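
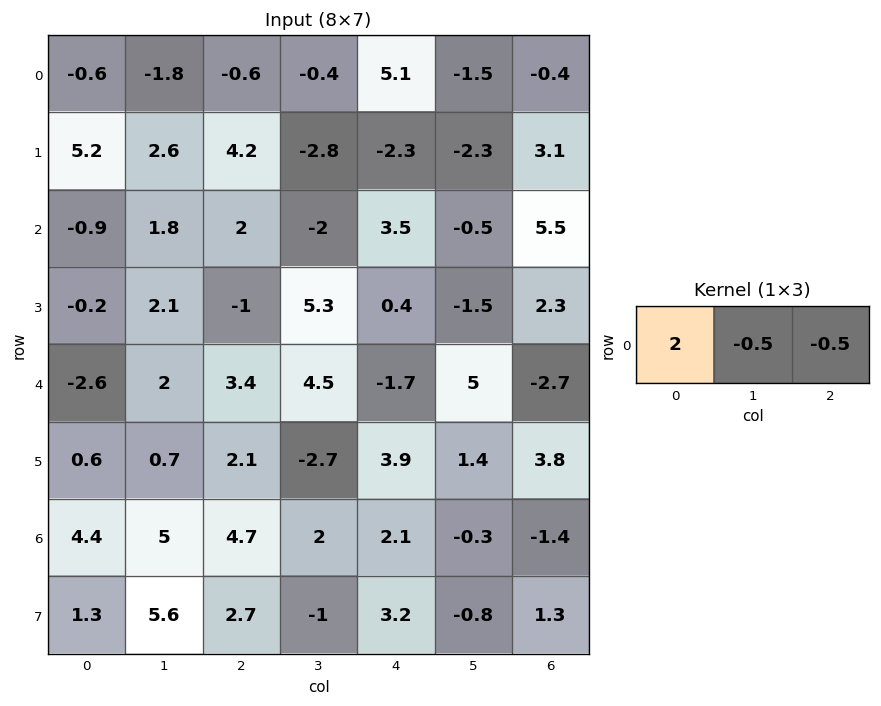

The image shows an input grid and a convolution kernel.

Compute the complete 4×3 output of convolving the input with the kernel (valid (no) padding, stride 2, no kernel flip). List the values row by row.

0 -3.55 11.15
-3.7 3.25 4.5
-7.9 5.4 -4.55
3.95 7.35 5.05

Output[0,0]: The receptive field on the input at this output position is [-0.6 -1.8 -0.6]. Elementwise product with the kernel and sum: -0.6·2 + -1.8·-0.5 + -0.6·-0.5.
Output[0,1]: The receptive field on the input at this output position is [-0.6 -0.4 5.1]. Elementwise product with the kernel and sum: -0.6·2 + -0.4·-0.5 + 5.1·-0.5.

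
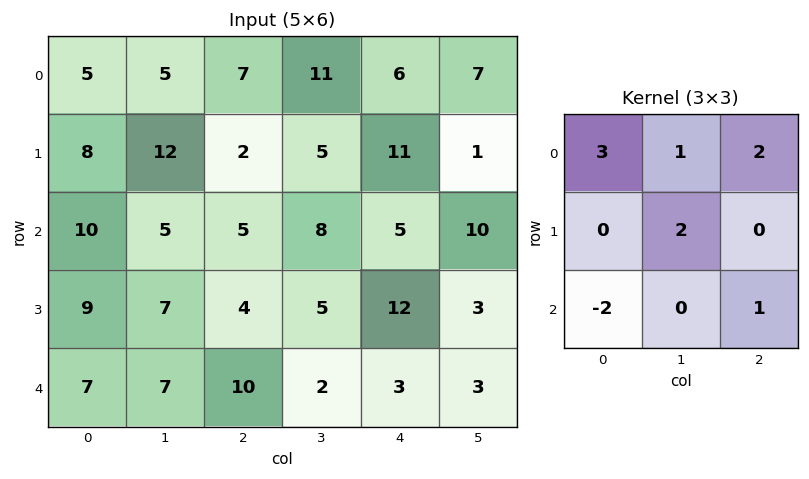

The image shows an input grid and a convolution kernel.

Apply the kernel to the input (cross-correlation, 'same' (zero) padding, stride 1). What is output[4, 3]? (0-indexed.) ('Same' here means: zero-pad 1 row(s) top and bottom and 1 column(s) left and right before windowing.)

45

The receptive field on the zero-padded input at this output position is [4 5 12 / 10 2 3 / 0 0 0]. Elementwise product with the kernel and sum: 4·3 + 5·1 + 12·2 + 2·2 + 0·-2 + 0·1.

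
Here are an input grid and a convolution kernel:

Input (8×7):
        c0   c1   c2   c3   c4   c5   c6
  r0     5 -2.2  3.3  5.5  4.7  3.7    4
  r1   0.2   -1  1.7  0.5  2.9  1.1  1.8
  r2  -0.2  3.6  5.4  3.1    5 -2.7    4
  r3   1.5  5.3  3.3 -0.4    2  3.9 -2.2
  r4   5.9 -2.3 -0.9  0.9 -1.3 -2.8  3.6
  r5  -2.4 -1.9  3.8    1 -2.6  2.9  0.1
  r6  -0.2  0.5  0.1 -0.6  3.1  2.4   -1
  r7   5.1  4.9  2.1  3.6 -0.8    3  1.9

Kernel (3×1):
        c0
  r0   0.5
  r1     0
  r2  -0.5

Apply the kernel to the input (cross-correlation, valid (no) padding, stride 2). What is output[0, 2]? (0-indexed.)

The receptive field on the input at this output position is [4.7 / 2.9 / 5]. Elementwise product with the kernel and sum: 4.7·0.5 + 5·-0.5.

-0.15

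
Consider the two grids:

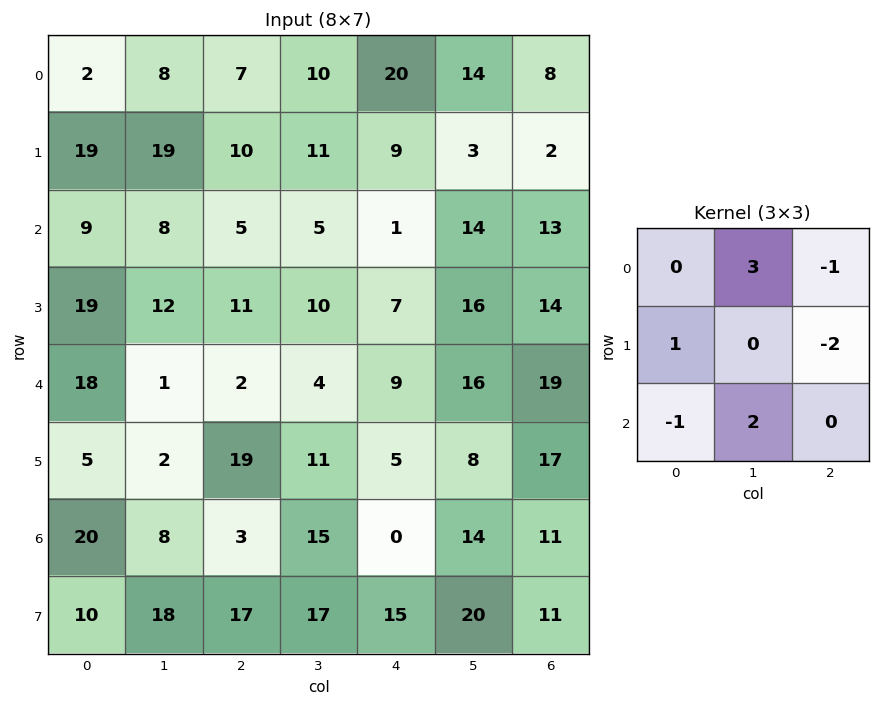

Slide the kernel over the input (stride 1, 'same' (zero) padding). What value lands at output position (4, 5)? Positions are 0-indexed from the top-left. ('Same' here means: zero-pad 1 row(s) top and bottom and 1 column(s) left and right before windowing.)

The receptive field on the zero-padded input at this output position is [7 16 14 / 9 16 19 / 5 8 17]. Elementwise product with the kernel and sum: 16·3 + 14·-1 + 9·1 + 19·-2 + 5·-1 + 8·2.

16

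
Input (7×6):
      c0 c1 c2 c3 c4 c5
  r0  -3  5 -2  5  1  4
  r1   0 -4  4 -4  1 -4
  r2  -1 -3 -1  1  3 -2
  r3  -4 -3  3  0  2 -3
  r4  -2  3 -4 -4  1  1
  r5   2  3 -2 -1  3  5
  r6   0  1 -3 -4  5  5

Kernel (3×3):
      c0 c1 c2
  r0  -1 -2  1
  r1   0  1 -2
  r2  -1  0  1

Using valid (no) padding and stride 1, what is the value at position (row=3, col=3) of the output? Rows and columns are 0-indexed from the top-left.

The receptive field on the input at this output position is [0 2 -3 / -4 1 1 / -1 3 5]. Elementwise product with the kernel and sum: 0·-1 + 2·-2 + -3·1 + 1·1 + 1·-2 + -1·-1 + 5·1.

-2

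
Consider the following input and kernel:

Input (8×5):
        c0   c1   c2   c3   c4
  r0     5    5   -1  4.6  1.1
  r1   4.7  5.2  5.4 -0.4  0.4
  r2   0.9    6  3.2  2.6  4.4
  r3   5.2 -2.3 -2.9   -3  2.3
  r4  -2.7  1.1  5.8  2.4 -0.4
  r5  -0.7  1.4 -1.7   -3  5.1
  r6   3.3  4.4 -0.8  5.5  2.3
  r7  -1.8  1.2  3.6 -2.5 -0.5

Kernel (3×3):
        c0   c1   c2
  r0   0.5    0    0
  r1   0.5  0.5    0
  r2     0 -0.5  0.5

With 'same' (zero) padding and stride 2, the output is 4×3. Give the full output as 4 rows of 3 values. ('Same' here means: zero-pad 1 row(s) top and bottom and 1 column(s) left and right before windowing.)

2.75 -0.9 2.65
-3.3 7.15 2.15
-0.3 1.65 -3.05
3.15 -0.55 2.65

Output[0,0]: The receptive field on the zero-padded input at this output position is [0 0 0 / 0 5 5 / 0 4.7 5.2]. Elementwise product with the kernel and sum: 0·0.5 + 0·0.5 + 5·0.5 + 4.7·-0.5 + 5.2·0.5.
Output[0,1]: The receptive field on the zero-padded input at this output position is [0 0 0 / 5 -1 4.6 / 5.2 5.4 -0.4]. Elementwise product with the kernel and sum: 0·0.5 + 5·0.5 + -1·0.5 + 5.4·-0.5 + -0.4·0.5.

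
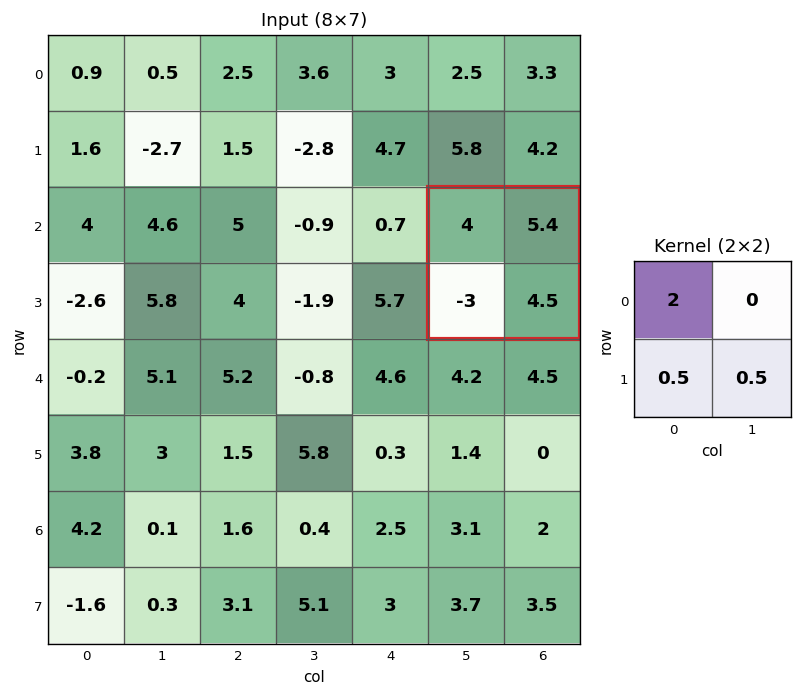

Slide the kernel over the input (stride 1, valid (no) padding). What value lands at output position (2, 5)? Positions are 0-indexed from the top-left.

The receptive field on the input at this output position is [4 5.4 / -3 4.5]. Elementwise product with the kernel and sum: 4·2 + -3·0.5 + 4.5·0.5.

8.75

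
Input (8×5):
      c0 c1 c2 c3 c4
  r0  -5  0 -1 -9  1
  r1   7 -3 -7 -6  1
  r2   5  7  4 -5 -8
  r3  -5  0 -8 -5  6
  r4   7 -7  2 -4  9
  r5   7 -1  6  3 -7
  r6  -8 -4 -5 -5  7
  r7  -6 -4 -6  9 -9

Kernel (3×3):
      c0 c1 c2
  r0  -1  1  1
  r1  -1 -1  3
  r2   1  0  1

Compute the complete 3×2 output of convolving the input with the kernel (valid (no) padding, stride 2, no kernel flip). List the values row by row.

-12 5
-4 25
-13 -25

Output[0,0]: The receptive field on the input at this output position is [-5 0 -1 / 7 -3 -7 / 5 7 4]. Elementwise product with the kernel and sum: -5·-1 + 0·1 + -1·1 + 7·-1 + -3·-1 + -7·3 + 5·1 + 4·1.
Output[0,1]: The receptive field on the input at this output position is [-1 -9 1 / -7 -6 1 / 4 -5 -8]. Elementwise product with the kernel and sum: -1·-1 + -9·1 + 1·1 + -7·-1 + -6·-1 + 1·3 + 4·1 + -8·1.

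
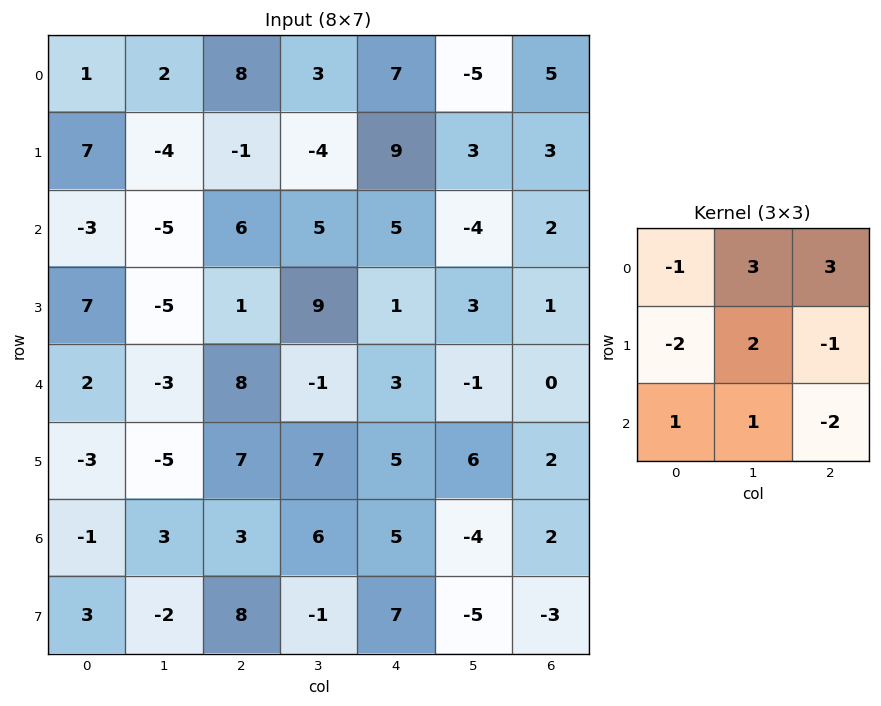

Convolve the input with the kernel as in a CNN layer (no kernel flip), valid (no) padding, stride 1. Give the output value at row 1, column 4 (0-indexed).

-9

The receptive field on the input at this output position is [9 3 3 / 5 -4 2 / 1 3 1]. Elementwise product with the kernel and sum: 9·-1 + 3·3 + 3·3 + 5·-2 + -4·2 + 2·-1 + 1·1 + 3·1 + 1·-2.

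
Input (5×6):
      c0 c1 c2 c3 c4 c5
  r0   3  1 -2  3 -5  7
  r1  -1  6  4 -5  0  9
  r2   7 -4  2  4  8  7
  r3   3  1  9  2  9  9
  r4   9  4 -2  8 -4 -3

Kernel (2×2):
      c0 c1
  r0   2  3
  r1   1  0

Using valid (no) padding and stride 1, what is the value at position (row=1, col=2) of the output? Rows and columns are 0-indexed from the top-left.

-5

The receptive field on the input at this output position is [4 -5 / 2 4]. Elementwise product with the kernel and sum: 4·2 + -5·3 + 2·1.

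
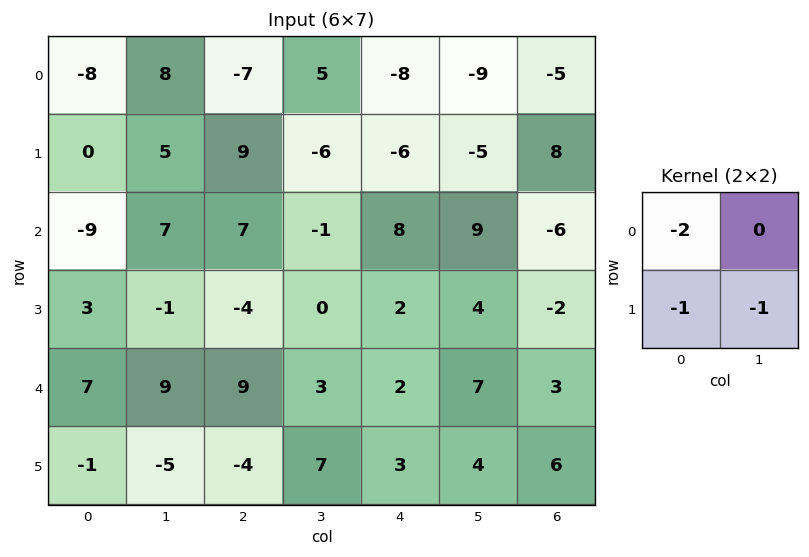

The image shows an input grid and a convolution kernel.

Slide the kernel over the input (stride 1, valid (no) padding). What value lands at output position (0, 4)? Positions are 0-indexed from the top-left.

27

The receptive field on the input at this output position is [-8 -9 / -6 -5]. Elementwise product with the kernel and sum: -8·-2 + -6·-1 + -5·-1.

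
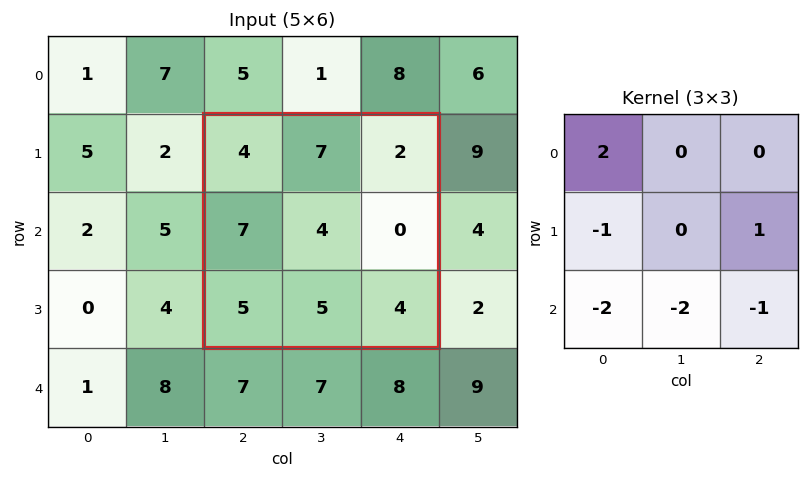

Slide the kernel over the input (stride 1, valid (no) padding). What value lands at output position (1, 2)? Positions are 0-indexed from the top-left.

-23

The receptive field on the input at this output position is [4 7 2 / 7 4 0 / 5 5 4]. Elementwise product with the kernel and sum: 4·2 + 7·-1 + 0·1 + 5·-2 + 5·-2 + 4·-1.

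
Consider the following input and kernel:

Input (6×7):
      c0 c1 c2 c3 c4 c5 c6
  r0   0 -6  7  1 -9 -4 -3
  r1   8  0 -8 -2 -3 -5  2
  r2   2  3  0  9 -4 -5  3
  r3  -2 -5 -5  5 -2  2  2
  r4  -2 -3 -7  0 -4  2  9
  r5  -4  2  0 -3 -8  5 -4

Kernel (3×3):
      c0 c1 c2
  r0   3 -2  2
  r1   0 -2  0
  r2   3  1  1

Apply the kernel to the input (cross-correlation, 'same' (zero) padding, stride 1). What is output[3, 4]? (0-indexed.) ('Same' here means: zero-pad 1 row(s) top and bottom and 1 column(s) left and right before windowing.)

The receptive field on the zero-padded input at this output position is [9 -4 -5 / 5 -2 2 / 0 -4 2]. Elementwise product with the kernel and sum: 9·3 + -4·-2 + -5·2 + -2·-2 + 0·3 + -4·1 + 2·1.

27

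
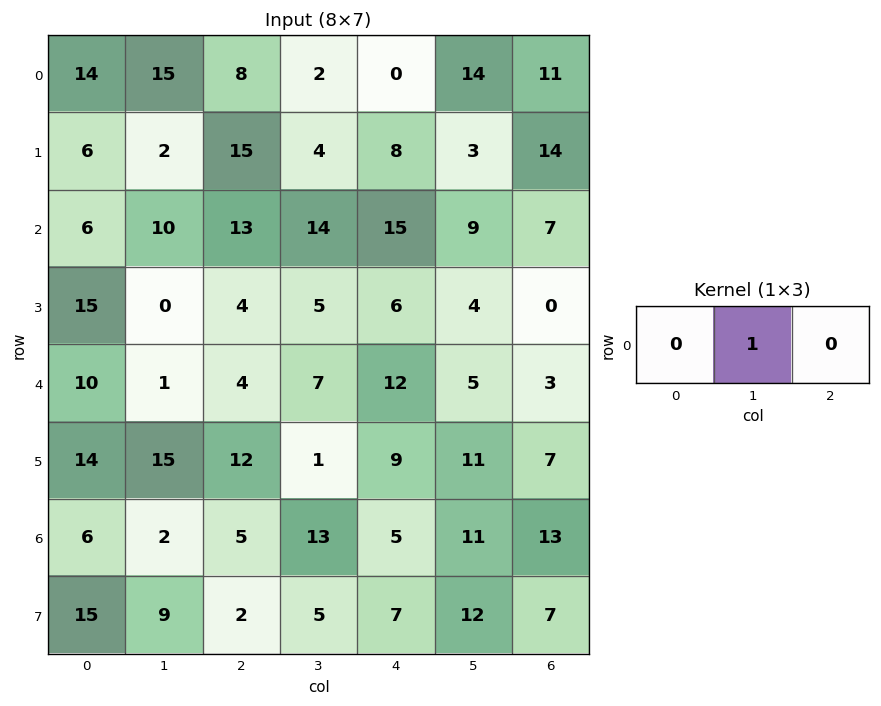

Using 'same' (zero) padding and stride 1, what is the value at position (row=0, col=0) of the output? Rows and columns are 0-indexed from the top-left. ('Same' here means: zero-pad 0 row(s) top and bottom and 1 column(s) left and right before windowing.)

14

The receptive field on the zero-padded input at this output position is [0 14 15]. Elementwise product with the kernel and sum: 14·1.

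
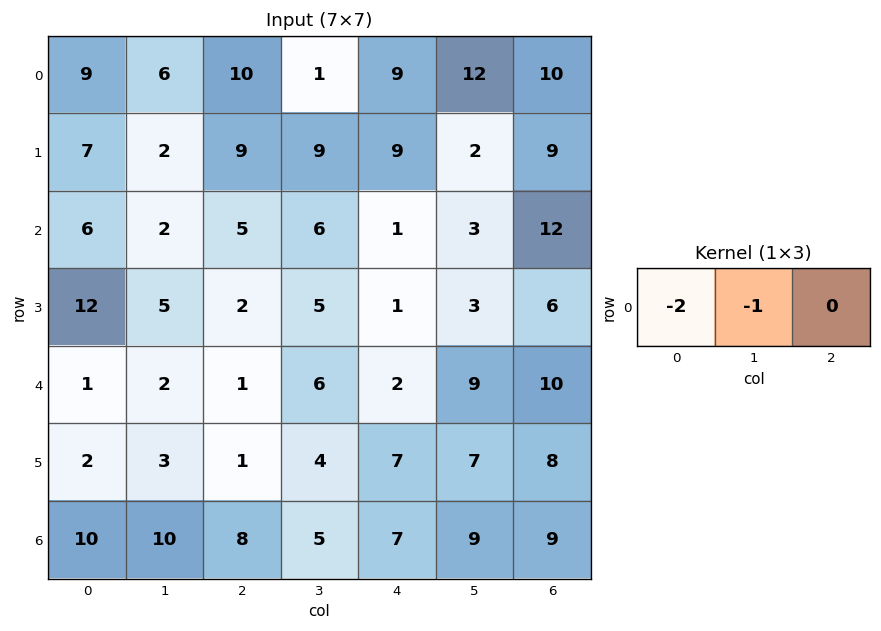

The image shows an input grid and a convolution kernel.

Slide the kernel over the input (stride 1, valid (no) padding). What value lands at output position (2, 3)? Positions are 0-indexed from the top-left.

-13

The receptive field on the input at this output position is [6 1 3]. Elementwise product with the kernel and sum: 6·-2 + 1·-1.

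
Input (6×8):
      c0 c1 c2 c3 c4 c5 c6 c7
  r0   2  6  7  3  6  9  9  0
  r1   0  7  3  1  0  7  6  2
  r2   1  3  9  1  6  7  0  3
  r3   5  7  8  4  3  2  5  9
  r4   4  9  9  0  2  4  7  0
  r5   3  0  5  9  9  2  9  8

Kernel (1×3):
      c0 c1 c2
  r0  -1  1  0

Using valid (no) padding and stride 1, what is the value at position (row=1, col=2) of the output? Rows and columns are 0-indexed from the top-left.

-2

The receptive field on the input at this output position is [3 1 0]. Elementwise product with the kernel and sum: 3·-1 + 1·1.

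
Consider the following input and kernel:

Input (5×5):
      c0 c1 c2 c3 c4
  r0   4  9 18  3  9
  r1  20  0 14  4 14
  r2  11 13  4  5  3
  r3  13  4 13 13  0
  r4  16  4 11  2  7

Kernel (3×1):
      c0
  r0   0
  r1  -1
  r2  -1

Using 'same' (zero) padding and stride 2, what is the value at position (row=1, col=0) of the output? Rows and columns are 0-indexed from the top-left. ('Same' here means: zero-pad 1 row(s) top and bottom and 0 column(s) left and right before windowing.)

-24

The receptive field on the zero-padded input at this output position is [20 / 11 / 13]. Elementwise product with the kernel and sum: 11·-1 + 13·-1.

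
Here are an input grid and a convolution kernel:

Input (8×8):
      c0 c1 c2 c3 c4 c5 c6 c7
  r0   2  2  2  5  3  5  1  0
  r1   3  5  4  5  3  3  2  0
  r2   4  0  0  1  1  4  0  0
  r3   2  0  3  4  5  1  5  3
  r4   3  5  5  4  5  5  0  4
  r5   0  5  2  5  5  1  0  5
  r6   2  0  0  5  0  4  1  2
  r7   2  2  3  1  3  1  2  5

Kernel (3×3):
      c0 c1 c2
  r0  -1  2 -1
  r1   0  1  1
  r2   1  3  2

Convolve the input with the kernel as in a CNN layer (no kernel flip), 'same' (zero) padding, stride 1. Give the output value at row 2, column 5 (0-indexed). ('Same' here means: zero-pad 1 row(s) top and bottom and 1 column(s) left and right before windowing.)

The receptive field on the zero-padded input at this output position is [3 3 2 / 1 4 0 / 5 1 5]. Elementwise product with the kernel and sum: 3·-1 + 3·2 + 2·-1 + 4·1 + 0·1 + 5·1 + 1·3 + 5·2.

23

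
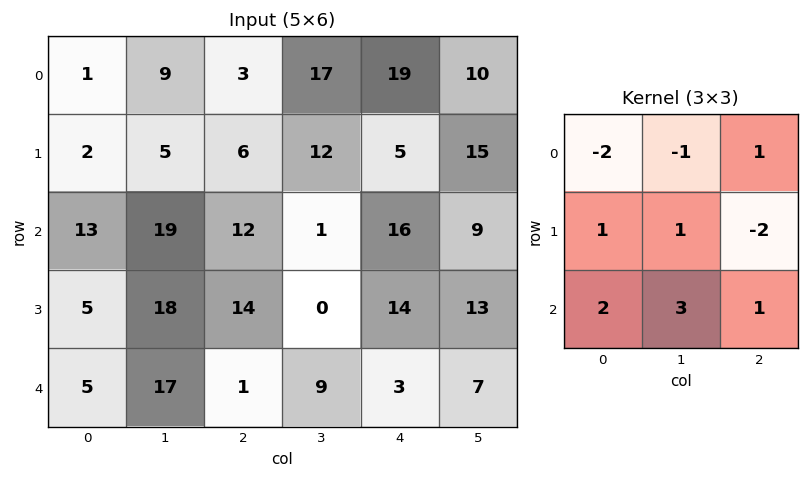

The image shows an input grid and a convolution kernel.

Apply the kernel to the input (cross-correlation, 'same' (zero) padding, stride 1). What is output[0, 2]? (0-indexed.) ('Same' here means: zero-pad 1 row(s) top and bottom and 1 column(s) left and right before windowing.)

The receptive field on the zero-padded input at this output position is [0 0 0 / 9 3 17 / 5 6 12]. Elementwise product with the kernel and sum: 0·-2 + 0·-1 + 0·1 + 9·1 + 3·1 + 17·-2 + 5·2 + 6·3 + 12·1.

18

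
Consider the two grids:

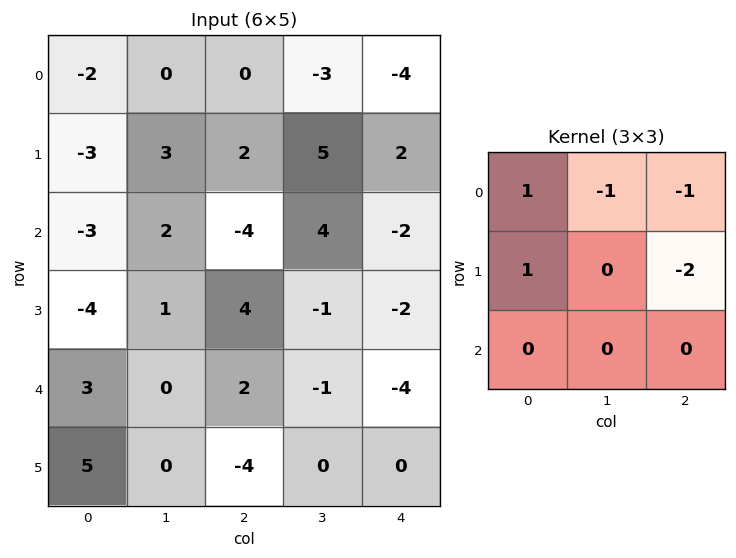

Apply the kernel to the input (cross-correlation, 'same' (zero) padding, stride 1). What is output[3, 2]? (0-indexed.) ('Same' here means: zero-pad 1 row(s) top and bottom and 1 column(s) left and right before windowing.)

The receptive field on the zero-padded input at this output position is [2 -4 4 / 1 4 -1 / 0 2 -1]. Elementwise product with the kernel and sum: 2·1 + -4·-1 + 4·-1 + 1·1 + -1·-2.

5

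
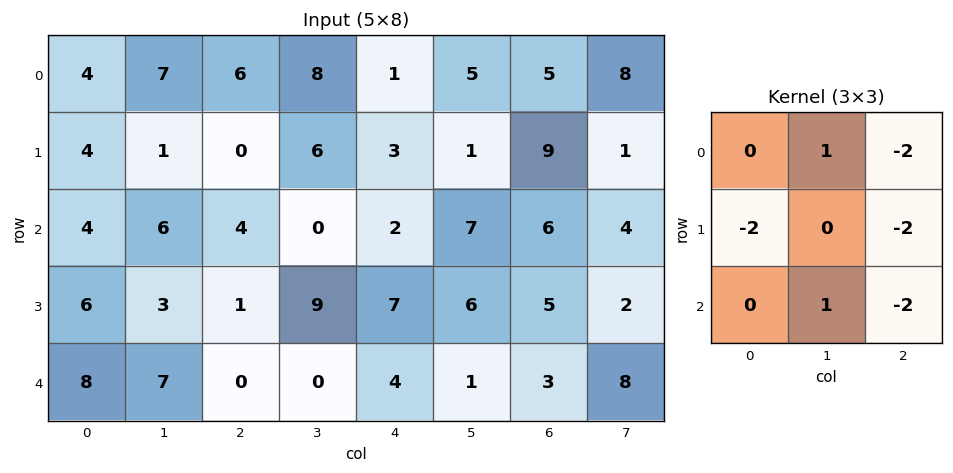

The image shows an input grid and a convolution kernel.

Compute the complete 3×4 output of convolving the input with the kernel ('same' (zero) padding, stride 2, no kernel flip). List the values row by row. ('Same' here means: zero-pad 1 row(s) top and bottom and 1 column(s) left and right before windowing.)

-12 -42 -25 -19
-10 -41 -18 -14
-14 -31 -7 -17

Output[0,0]: The receptive field on the zero-padded input at this output position is [0 0 0 / 0 4 7 / 0 4 1]. Elementwise product with the kernel and sum: 0·1 + 0·-2 + 0·-2 + 7·-2 + 4·1 + 1·-2.
Output[0,1]: The receptive field on the zero-padded input at this output position is [0 0 0 / 7 6 8 / 1 0 6]. Elementwise product with the kernel and sum: 0·1 + 0·-2 + 7·-2 + 8·-2 + 0·1 + 6·-2.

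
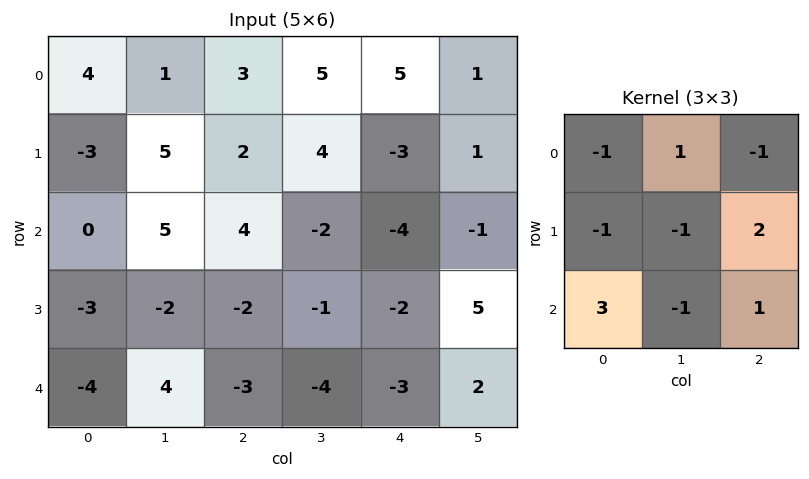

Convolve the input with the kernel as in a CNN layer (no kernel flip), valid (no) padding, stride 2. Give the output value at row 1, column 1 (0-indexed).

The receptive field on the input at this output position is [4 -2 -4 / -2 -1 -2 / -3 -4 -3]. Elementwise product with the kernel and sum: 4·-1 + -2·1 + -4·-1 + -2·-1 + -1·-1 + -2·2 + -3·3 + -4·-1 + -3·1.

-11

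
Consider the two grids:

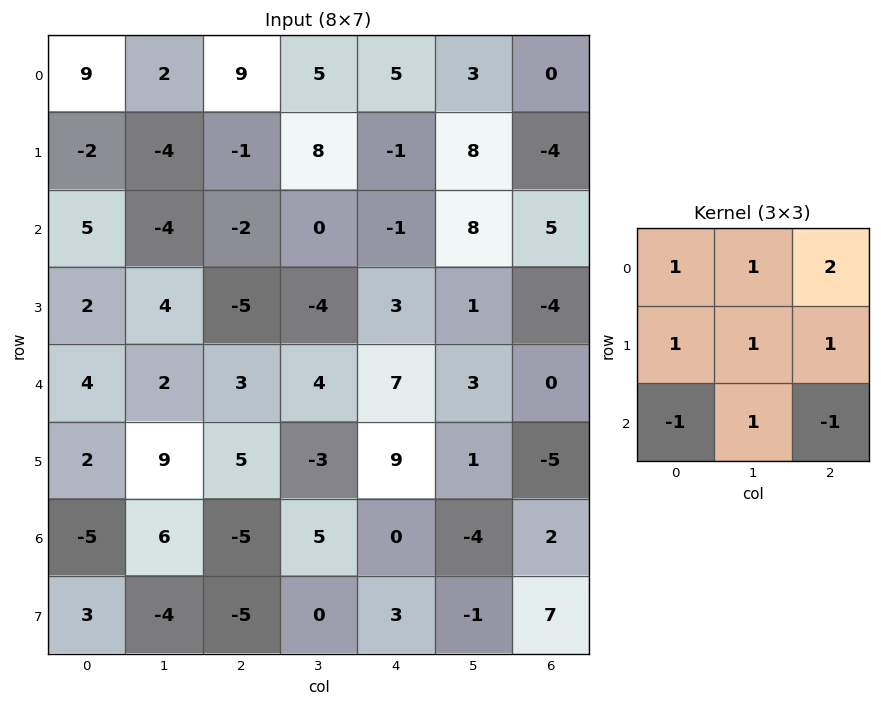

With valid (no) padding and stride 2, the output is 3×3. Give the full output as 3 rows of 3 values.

15 33 15
-7 -16 13
44 42 9

Output[0,0]: The receptive field on the input at this output position is [9 2 9 / -2 -4 -1 / 5 -4 -2]. Elementwise product with the kernel and sum: 9·1 + 2·1 + 9·2 + -2·1 + -4·1 + -1·1 + 5·-1 + -4·1 + -2·-1.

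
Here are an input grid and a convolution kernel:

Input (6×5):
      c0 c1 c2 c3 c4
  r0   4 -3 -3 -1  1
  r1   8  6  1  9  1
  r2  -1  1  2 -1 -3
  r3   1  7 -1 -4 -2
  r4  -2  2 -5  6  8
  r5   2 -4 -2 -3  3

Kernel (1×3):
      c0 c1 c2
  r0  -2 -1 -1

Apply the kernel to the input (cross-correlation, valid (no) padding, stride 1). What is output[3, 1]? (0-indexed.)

-9

The receptive field on the input at this output position is [7 -1 -4]. Elementwise product with the kernel and sum: 7·-2 + -1·-1 + -4·-1.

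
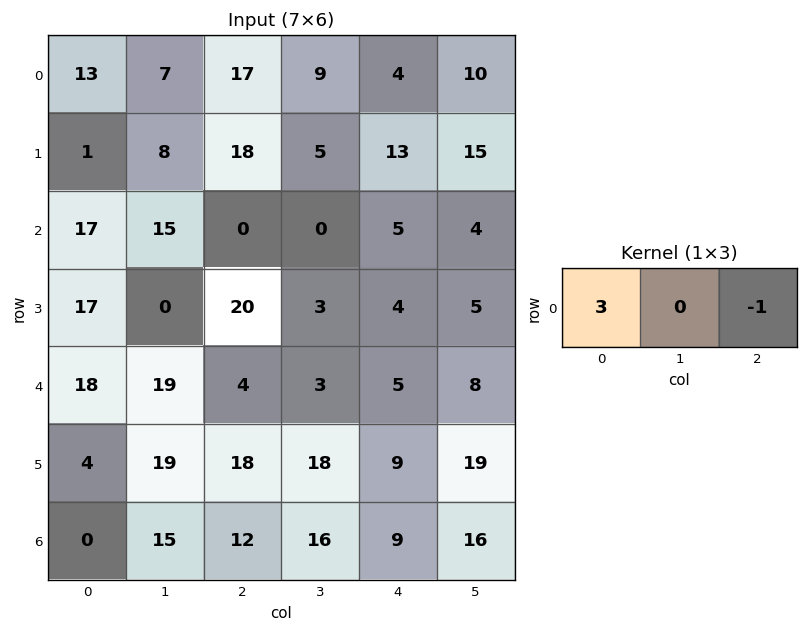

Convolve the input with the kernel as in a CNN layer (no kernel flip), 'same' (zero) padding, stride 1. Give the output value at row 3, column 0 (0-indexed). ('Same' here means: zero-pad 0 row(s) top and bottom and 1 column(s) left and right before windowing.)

The receptive field on the zero-padded input at this output position is [0 17 0]. Elementwise product with the kernel and sum: 0·3 + 0·-1.

0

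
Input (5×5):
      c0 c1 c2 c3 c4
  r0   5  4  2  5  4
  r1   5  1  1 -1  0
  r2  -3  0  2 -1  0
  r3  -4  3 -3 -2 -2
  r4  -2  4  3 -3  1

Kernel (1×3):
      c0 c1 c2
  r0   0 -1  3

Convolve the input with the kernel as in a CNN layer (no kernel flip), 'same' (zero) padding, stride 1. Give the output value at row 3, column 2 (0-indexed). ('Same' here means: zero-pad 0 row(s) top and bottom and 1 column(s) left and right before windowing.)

The receptive field on the zero-padded input at this output position is [3 -3 -2]. Elementwise product with the kernel and sum: -3·-1 + -2·3.

-3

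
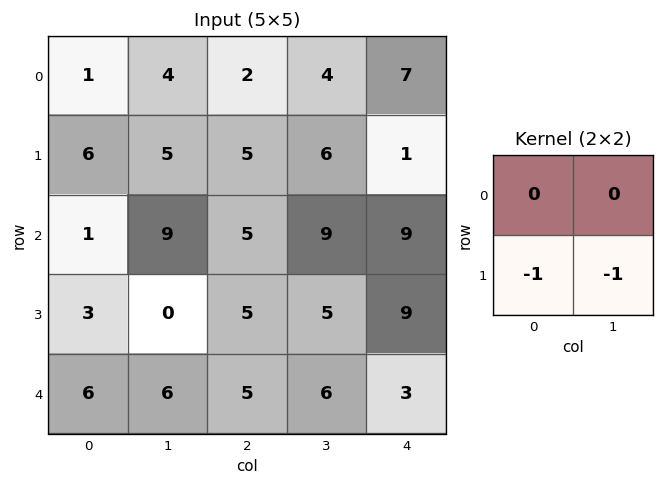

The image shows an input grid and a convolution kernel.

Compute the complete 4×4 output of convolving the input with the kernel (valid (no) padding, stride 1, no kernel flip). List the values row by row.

-11 -10 -11 -7
-10 -14 -14 -18
-3 -5 -10 -14
-12 -11 -11 -9

Output[0,0]: The receptive field on the input at this output position is [1 4 / 6 5]. Elementwise product with the kernel and sum: 6·-1 + 5·-1.
Output[0,1]: The receptive field on the input at this output position is [4 2 / 5 5]. Elementwise product with the kernel and sum: 5·-1 + 5·-1.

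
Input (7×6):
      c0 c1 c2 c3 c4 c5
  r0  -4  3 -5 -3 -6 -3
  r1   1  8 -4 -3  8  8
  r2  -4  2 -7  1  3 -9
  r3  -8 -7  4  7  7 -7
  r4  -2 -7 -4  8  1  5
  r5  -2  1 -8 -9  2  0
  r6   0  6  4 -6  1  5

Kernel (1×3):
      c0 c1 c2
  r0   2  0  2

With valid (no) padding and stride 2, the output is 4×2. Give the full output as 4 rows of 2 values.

-18 -22
-22 -8
-12 -6
8 10

Output[0,0]: The receptive field on the input at this output position is [-4 3 -5]. Elementwise product with the kernel and sum: -4·2 + -5·2.
Output[0,1]: The receptive field on the input at this output position is [-5 -3 -6]. Elementwise product with the kernel and sum: -5·2 + -6·2.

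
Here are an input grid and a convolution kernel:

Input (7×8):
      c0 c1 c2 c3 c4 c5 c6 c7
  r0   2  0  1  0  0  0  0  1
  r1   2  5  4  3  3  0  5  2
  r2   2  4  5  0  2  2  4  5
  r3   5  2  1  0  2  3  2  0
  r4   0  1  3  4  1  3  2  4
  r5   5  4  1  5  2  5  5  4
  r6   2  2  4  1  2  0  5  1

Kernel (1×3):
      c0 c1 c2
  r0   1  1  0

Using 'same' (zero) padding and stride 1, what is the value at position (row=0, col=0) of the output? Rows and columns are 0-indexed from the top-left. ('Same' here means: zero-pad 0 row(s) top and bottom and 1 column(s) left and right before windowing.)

2

The receptive field on the zero-padded input at this output position is [0 2 0]. Elementwise product with the kernel and sum: 0·1 + 2·1.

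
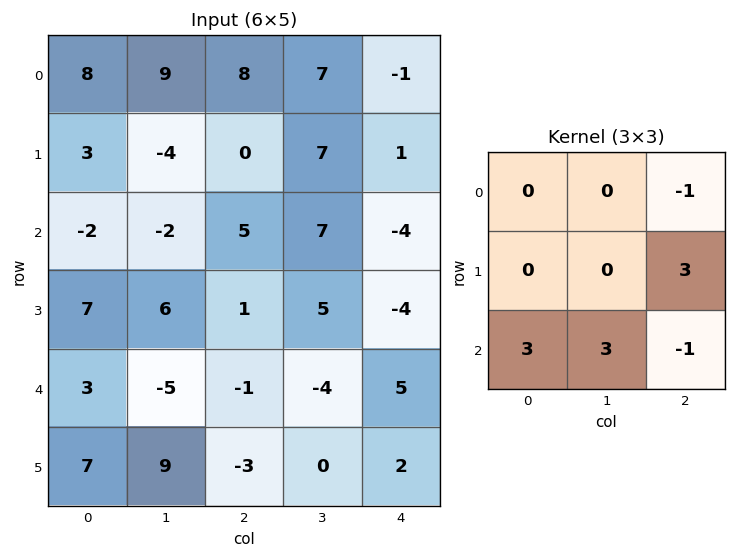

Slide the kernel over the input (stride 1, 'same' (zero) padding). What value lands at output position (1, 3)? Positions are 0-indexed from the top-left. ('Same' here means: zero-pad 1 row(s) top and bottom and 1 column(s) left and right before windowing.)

The receptive field on the zero-padded input at this output position is [8 7 -1 / 0 7 1 / 5 7 -4]. Elementwise product with the kernel and sum: -1·-1 + 1·3 + 5·3 + 7·3 + -4·-1.

44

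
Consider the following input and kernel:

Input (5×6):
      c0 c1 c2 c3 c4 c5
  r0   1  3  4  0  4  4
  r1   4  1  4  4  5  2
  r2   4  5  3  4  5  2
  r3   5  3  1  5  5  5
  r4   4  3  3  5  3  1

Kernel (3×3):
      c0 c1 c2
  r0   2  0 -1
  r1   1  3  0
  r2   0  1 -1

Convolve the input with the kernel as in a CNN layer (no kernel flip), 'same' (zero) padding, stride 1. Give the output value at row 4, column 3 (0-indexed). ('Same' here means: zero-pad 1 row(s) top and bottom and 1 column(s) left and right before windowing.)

15

The receptive field on the zero-padded input at this output position is [1 5 5 / 3 5 3 / 0 0 0]. Elementwise product with the kernel and sum: 1·2 + 5·-1 + 3·1 + 5·3 + 0·1 + 0·-1.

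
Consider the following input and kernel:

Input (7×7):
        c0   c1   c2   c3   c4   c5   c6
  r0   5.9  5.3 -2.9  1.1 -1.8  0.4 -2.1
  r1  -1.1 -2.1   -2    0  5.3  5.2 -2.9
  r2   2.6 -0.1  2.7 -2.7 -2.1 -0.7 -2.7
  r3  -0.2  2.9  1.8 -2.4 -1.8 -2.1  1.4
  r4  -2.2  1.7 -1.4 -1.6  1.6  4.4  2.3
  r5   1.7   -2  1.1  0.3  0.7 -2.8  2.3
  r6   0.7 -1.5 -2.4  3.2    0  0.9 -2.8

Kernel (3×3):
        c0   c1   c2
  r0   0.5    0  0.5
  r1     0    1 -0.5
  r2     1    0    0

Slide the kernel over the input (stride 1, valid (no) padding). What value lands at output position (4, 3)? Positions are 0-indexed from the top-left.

The receptive field on the input at this output position is [-1.6 1.6 4.4 / 0.3 0.7 -2.8 / 3.2 0 0.9]. Elementwise product with the kernel and sum: -1.6·0.5 + 4.4·0.5 + 0.7·1 + -2.8·-0.5 + 3.2·1.

6.7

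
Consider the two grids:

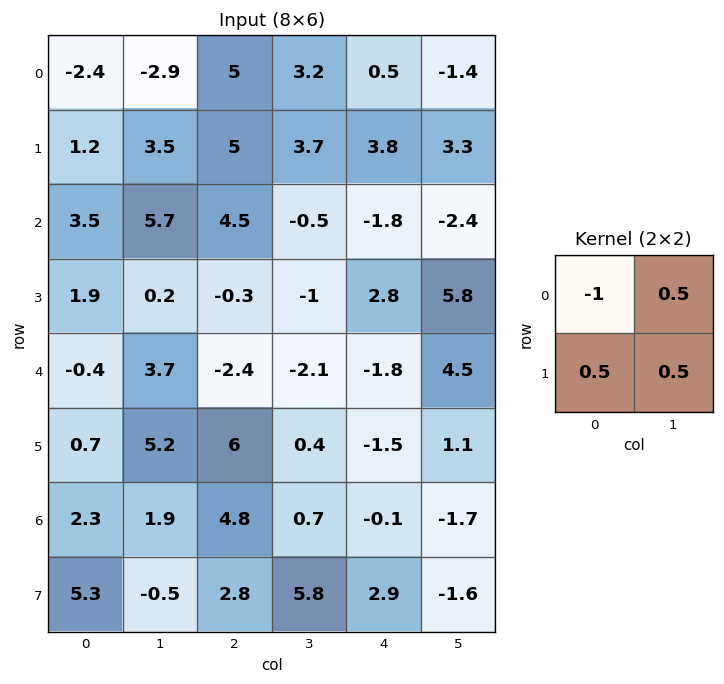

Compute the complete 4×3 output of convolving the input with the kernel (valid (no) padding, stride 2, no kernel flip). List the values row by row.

Output[0,0]: The receptive field on the input at this output position is [-2.4 -2.9 / 1.2 3.5]. Elementwise product with the kernel and sum: -2.4·-1 + -2.9·0.5 + 1.2·0.5 + 3.5·0.5.
Output[0,1]: The receptive field on the input at this output position is [5 3.2 / 5 3.7]. Elementwise product with the kernel and sum: 5·-1 + 3.2·0.5 + 5·0.5 + 3.7·0.5.

3.3 0.95 2.35
0.4 -5.4 4.9
5.2 4.55 3.85
1.05 -0.15 -0.1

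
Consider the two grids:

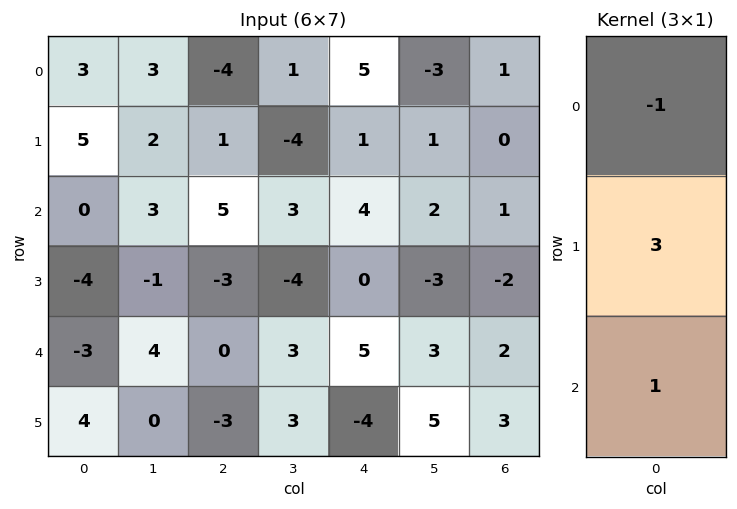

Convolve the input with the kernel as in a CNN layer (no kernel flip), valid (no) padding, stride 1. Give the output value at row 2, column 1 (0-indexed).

The receptive field on the input at this output position is [3 / -1 / 4]. Elementwise product with the kernel and sum: 3·-1 + -1·3 + 4·1.

-2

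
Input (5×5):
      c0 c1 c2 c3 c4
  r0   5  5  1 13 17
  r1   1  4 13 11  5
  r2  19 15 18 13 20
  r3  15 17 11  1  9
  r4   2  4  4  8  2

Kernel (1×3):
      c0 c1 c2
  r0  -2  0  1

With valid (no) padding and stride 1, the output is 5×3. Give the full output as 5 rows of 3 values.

-9 3 15
11 3 -21
-20 -17 -16
-19 -33 -13
0 0 -6

Output[0,0]: The receptive field on the input at this output position is [5 5 1]. Elementwise product with the kernel and sum: 5·-2 + 1·1.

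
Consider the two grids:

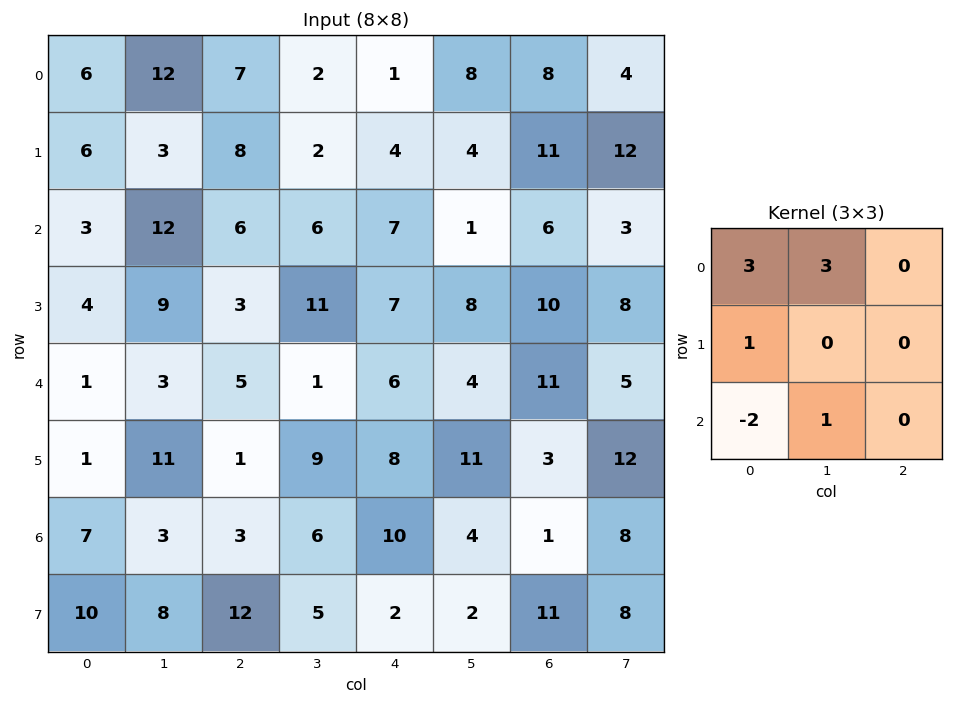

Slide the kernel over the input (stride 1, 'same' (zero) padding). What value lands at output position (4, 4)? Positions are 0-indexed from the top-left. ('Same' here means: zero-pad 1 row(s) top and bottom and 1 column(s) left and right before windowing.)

The receptive field on the zero-padded input at this output position is [11 7 8 / 1 6 4 / 9 8 11]. Elementwise product with the kernel and sum: 11·3 + 7·3 + 1·1 + 9·-2 + 8·1.

45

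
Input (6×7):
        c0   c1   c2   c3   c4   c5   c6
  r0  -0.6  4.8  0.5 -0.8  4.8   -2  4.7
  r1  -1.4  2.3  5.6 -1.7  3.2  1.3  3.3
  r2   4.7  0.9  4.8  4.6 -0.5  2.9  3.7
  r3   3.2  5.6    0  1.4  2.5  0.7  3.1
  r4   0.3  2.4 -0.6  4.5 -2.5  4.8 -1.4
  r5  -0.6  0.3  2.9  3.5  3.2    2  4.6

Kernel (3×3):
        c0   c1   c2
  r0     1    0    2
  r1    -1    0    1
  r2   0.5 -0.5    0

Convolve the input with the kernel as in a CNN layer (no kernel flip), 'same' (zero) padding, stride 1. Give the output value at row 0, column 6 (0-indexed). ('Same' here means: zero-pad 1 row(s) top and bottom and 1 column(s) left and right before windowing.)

The receptive field on the zero-padded input at this output position is [0 0 0 / -2 4.7 0 / 1.3 3.3 0]. Elementwise product with the kernel and sum: 0·1 + 0·2 + -2·-1 + 0·1 + 1.3·0.5 + 3.3·-0.5.

1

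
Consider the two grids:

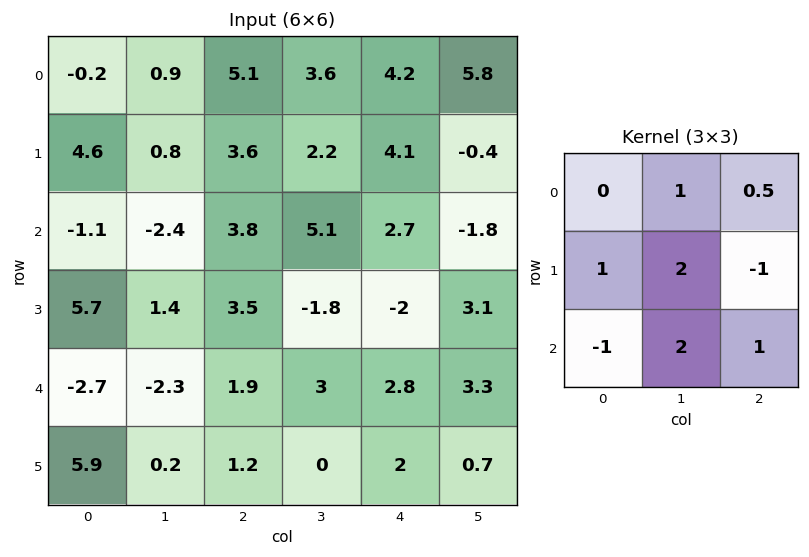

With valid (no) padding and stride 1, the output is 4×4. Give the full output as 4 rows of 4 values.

Output[0,0]: The receptive field on the input at this output position is [-0.2 0.9 5.1 / 4.6 0.8 3.6 / -1.1 -2.4 3.8]. Elementwise product with the kernel and sum: 0.9·1 + 5.1·0.5 + 4.6·1 + 0.8·2 + 3.6·-1 + -1.1·-1 + -2.4·2 + 3.8·1.

6.15 27.8 18.7 16.4
-6.5 8.6 6.45 17.1
4.5 25.65 15.25 -1.2
-10.35 3.3 3.1 9.55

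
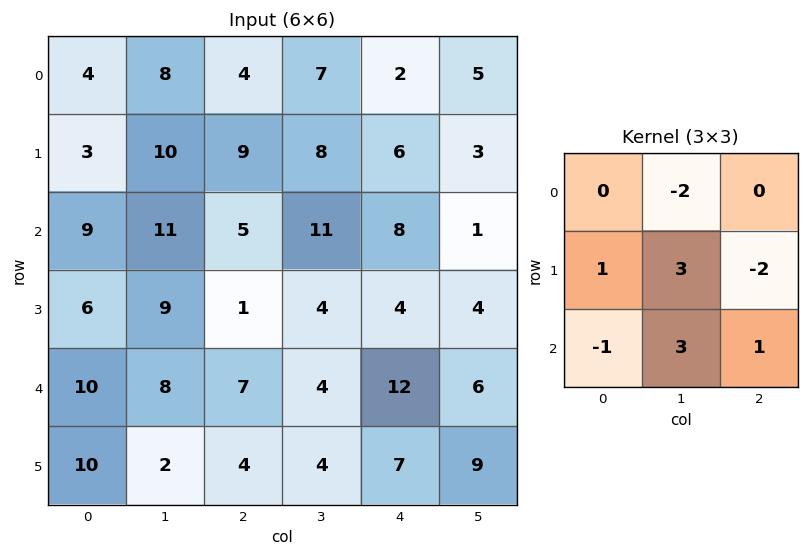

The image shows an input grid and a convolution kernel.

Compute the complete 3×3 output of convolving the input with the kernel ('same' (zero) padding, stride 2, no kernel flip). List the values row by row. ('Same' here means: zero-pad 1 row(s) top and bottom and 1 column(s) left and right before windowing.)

Output[0,0]: The receptive field on the zero-padded input at this output position is [0 0 0 / 0 4 8 / 0 3 10]. Elementwise product with the kernel and sum: 0·-2 + 0·1 + 4·3 + 8·-2 + 0·-1 + 3·3 + 10·1.

15 31 16
26 -16 33
34 33 46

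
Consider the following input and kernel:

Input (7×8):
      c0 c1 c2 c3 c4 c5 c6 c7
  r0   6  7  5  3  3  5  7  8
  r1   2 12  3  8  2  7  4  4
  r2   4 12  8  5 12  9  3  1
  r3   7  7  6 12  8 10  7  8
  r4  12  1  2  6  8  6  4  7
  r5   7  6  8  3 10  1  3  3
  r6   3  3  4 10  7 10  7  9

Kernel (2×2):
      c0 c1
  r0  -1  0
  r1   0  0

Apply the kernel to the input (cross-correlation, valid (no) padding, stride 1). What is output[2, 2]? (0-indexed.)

-8

The receptive field on the input at this output position is [8 5 / 6 12]. Elementwise product with the kernel and sum: 8·-1.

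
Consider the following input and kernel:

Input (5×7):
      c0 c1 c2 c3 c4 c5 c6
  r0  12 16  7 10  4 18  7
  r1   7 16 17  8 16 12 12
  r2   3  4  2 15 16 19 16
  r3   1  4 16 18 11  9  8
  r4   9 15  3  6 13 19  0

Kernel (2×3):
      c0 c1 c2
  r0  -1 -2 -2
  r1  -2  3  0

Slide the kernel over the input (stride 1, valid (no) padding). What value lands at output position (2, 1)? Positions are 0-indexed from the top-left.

2

The receptive field on the input at this output position is [4 2 15 / 4 16 18]. Elementwise product with the kernel and sum: 4·-1 + 2·-2 + 15·-2 + 4·-2 + 16·3.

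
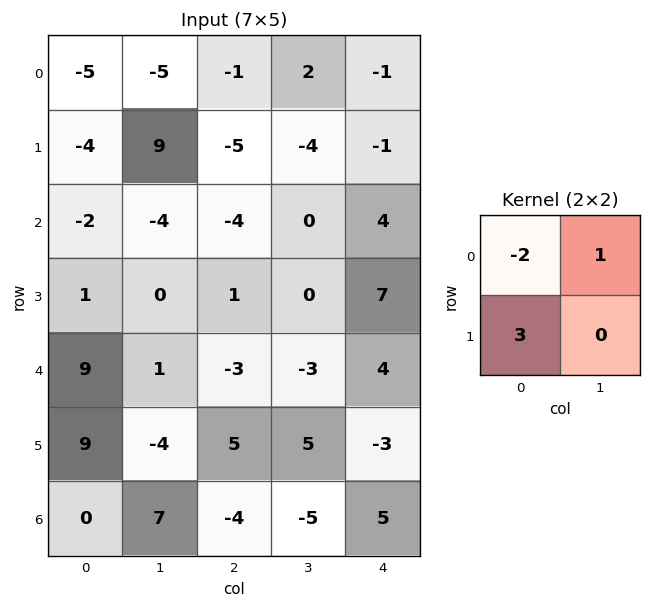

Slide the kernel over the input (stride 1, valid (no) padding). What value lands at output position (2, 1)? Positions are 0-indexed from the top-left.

The receptive field on the input at this output position is [-4 -4 / 0 1]. Elementwise product with the kernel and sum: -4·-2 + -4·1 + 0·3.

4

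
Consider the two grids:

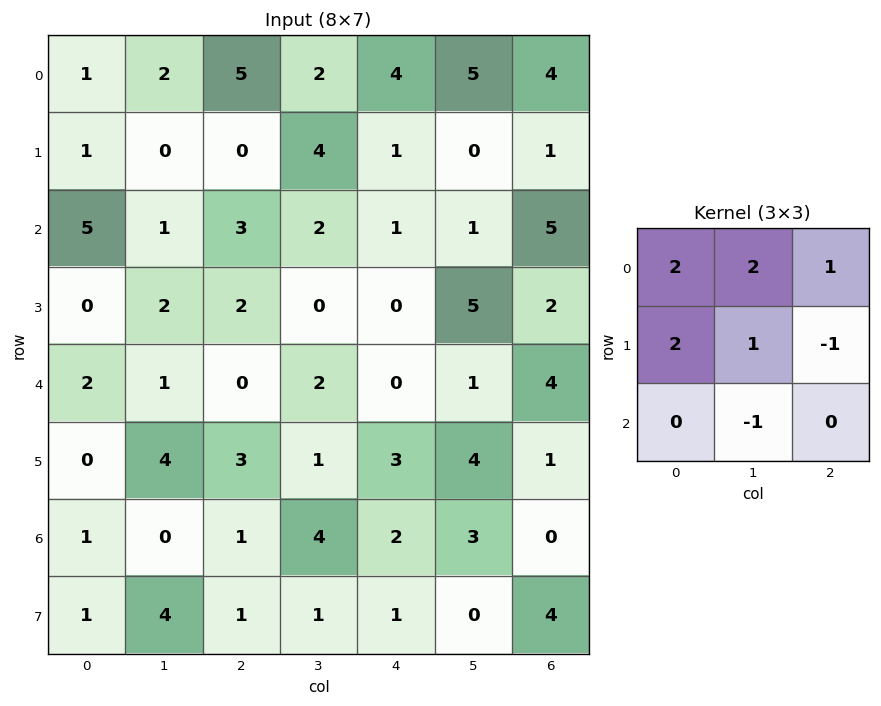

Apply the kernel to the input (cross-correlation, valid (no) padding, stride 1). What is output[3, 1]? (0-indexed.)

5

The receptive field on the input at this output position is [2 2 0 / 1 0 2 / 4 3 1]. Elementwise product with the kernel and sum: 2·2 + 2·2 + 0·1 + 1·2 + 0·1 + 2·-1 + 3·-1.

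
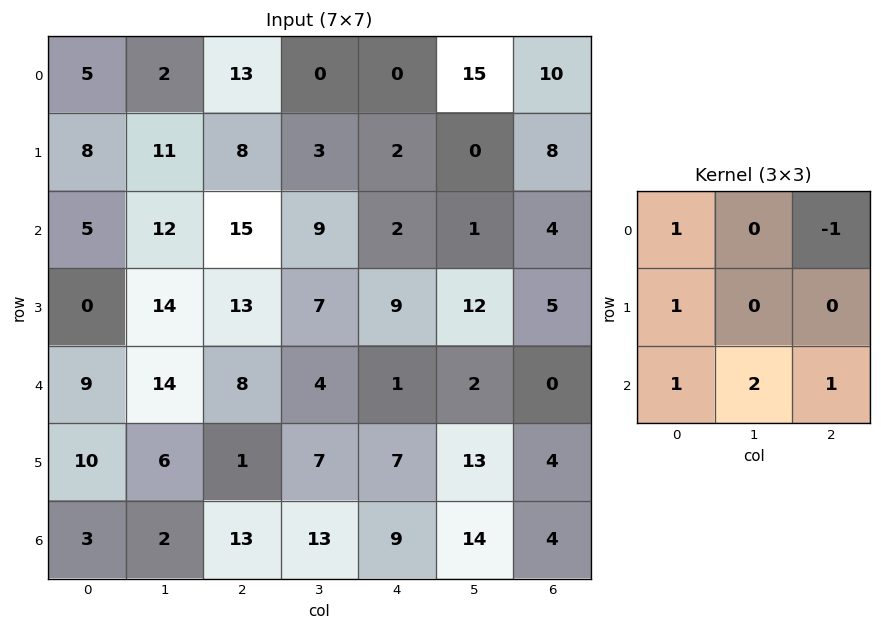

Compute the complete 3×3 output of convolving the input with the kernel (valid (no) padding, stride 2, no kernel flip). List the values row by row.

Output[0,0]: The receptive field on the input at this output position is [5 2 13 / 8 11 8 / 5 12 15]. Elementwise product with the kernel and sum: 5·1 + 13·-1 + 8·1 + 5·1 + 12·2 + 15·1.
Output[0,1]: The receptive field on the input at this output position is [13 0 0 / 8 3 2 / 15 9 2]. Elementwise product with the kernel and sum: 13·1 + 0·-1 + 8·1 + 15·1 + 9·2 + 2·1.

44 56 0
35 43 12
31 56 49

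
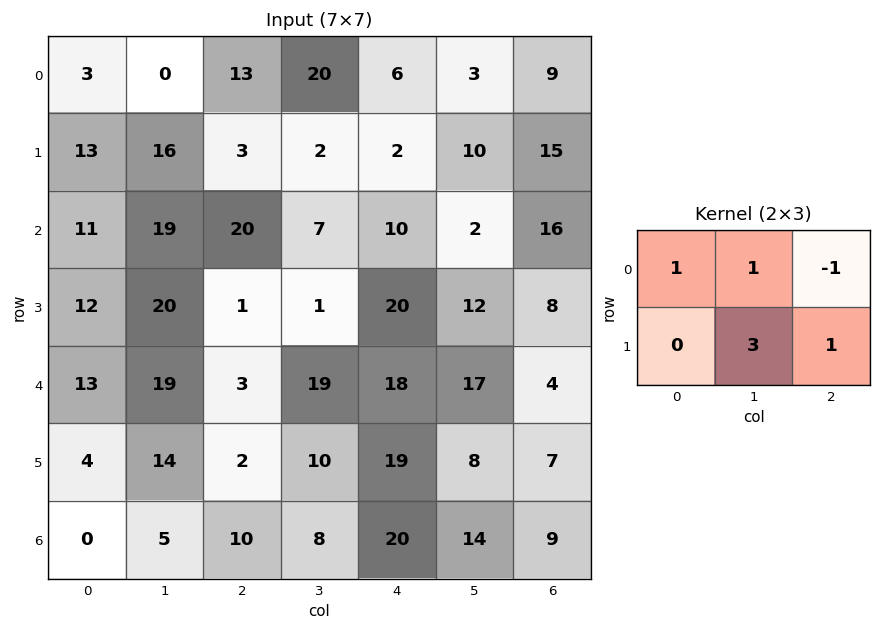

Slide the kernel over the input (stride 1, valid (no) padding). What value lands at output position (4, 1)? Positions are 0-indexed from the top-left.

The receptive field on the input at this output position is [19 3 19 / 14 2 10]. Elementwise product with the kernel and sum: 19·1 + 3·1 + 19·-1 + 2·3 + 10·1.

19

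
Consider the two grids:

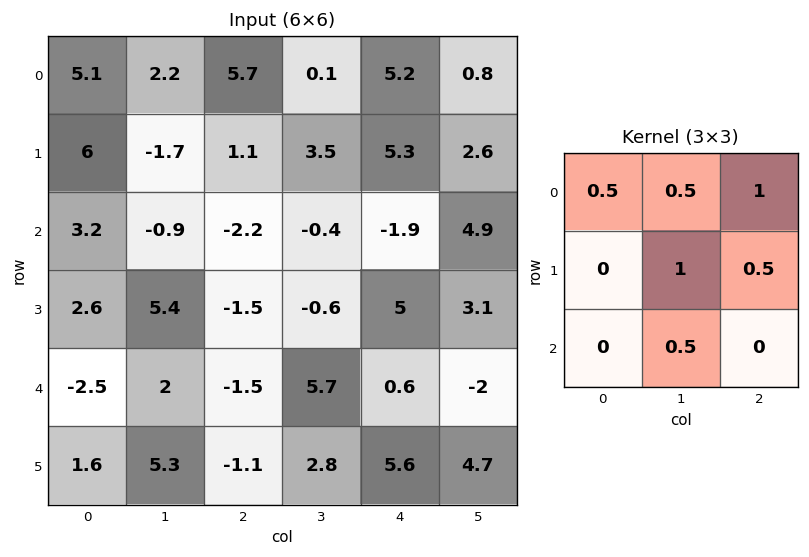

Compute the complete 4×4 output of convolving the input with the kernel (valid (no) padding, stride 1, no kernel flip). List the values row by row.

7.75 5.8 14.05 9.1
3.95 0.05 5.95 10.05
4.6 -4.5 1.55 10.6
6.4 2.15 11.35 7.7

Output[0,0]: The receptive field on the input at this output position is [5.1 2.2 5.7 / 6 -1.7 1.1 / 3.2 -0.9 -2.2]. Elementwise product with the kernel and sum: 5.1·0.5 + 2.2·0.5 + 5.7·1 + -1.7·1 + 1.1·0.5 + -0.9·0.5.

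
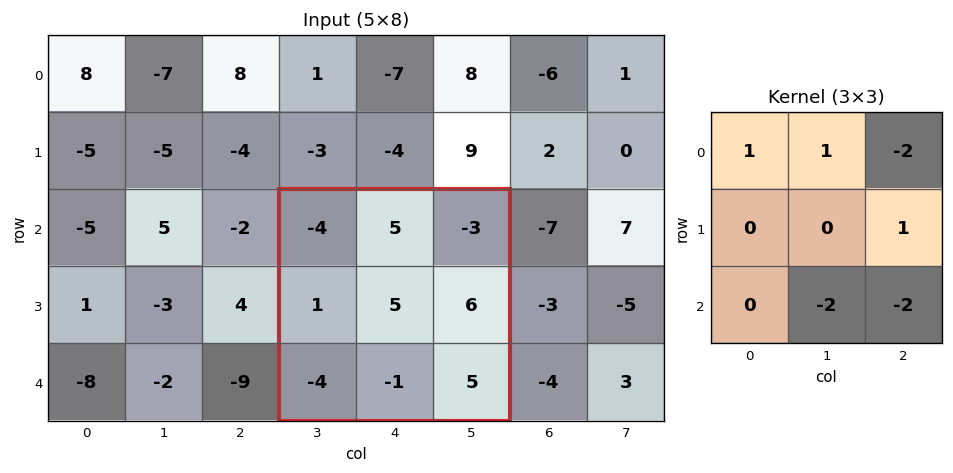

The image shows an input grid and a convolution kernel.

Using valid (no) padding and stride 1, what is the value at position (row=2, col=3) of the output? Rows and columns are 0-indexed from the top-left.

The receptive field on the input at this output position is [-4 5 -3 / 1 5 6 / -4 -1 5]. Elementwise product with the kernel and sum: -4·1 + 5·1 + -3·-2 + 6·1 + -1·-2 + 5·-2.

5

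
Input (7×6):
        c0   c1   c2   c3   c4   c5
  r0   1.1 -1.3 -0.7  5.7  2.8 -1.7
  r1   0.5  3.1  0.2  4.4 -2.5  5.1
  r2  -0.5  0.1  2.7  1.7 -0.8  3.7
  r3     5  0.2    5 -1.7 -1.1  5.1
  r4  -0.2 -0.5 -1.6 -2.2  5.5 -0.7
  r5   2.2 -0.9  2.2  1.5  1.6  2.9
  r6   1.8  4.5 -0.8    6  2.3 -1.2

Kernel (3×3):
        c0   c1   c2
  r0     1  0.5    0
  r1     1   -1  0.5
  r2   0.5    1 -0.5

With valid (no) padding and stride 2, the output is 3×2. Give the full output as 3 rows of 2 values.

Output[0,0]: The receptive field on the input at this output position is [1.1 -1.3 -0.7 / 0.5 3.1 0.2 / -0.5 0.1 2.7]. Elementwise product with the kernel and sum: 1.1·1 + -1.3·0.5 + 0.5·1 + 3.1·-1 + 0.2·0.5 + -0.5·0.5 + 0.1·1 + 2.7·-0.5.
Output[0,1]: The receptive field on the input at this output position is [-0.7 5.7 2.8 / 0.2 4.4 -2.5 / 2.7 1.7 -0.8]. Elementwise product with the kernel and sum: -0.7·1 + 5.7·0.5 + 0.2·1 + 4.4·-1 + -2.5·0.5 + 2.7·0.5 + 1.7·1 + -0.8·-0.5.

-3.55 0.15
7.05 3.95
9.55 3.25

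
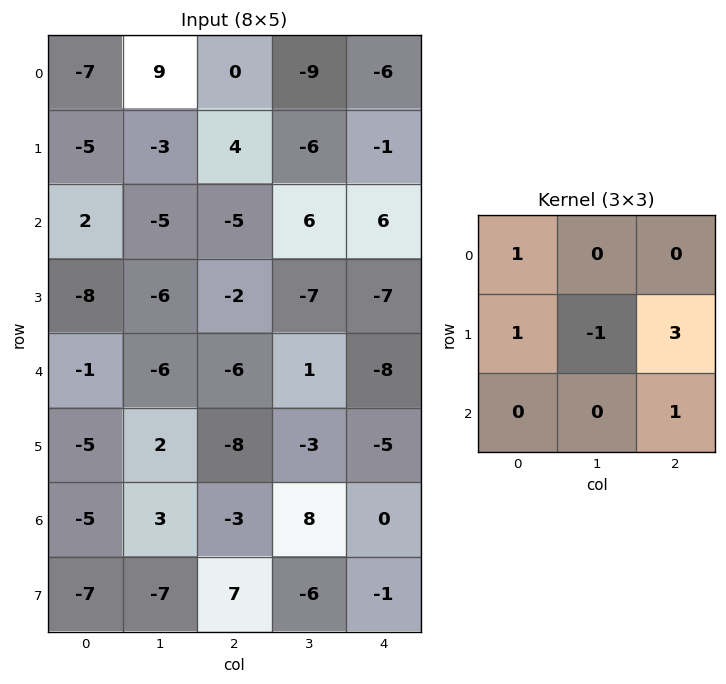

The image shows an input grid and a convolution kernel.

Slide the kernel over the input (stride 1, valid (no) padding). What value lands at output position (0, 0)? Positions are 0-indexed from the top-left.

-2

The receptive field on the input at this output position is [-7 9 0 / -5 -3 4 / 2 -5 -5]. Elementwise product with the kernel and sum: -7·1 + -5·1 + -3·-1 + 4·3 + -5·1.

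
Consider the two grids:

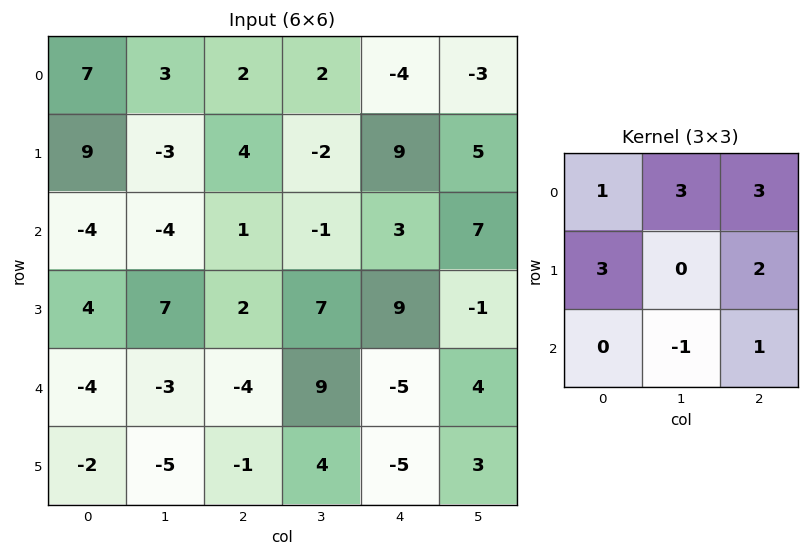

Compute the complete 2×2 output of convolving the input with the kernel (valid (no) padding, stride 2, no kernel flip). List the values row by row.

62 30
2 17

Output[0,0]: The receptive field on the input at this output position is [7 3 2 / 9 -3 4 / -4 -4 1]. Elementwise product with the kernel and sum: 7·1 + 3·3 + 2·3 + 9·3 + 4·2 + -4·-1 + 1·1.
Output[0,1]: The receptive field on the input at this output position is [2 2 -4 / 4 -2 9 / 1 -1 3]. Elementwise product with the kernel and sum: 2·1 + 2·3 + -4·3 + 4·3 + 9·2 + -1·-1 + 3·1.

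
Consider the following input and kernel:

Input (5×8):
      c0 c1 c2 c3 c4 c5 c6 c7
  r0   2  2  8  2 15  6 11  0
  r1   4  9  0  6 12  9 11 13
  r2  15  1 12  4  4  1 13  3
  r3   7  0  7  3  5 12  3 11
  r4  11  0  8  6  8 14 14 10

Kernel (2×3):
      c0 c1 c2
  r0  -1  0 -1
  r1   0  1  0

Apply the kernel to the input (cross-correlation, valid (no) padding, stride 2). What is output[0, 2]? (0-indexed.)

The receptive field on the input at this output position is [15 6 11 / 12 9 11]. Elementwise product with the kernel and sum: 15·-1 + 11·-1 + 9·1.

-17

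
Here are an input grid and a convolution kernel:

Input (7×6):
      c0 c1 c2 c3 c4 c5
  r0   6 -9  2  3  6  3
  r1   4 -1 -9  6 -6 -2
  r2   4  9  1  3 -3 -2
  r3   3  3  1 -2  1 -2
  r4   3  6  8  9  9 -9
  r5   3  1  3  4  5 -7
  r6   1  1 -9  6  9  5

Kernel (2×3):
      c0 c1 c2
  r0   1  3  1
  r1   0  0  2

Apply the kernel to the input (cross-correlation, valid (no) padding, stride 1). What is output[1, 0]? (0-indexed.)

The receptive field on the input at this output position is [4 -1 -9 / 4 9 1]. Elementwise product with the kernel and sum: 4·1 + -1·3 + -9·1 + 1·2.

-6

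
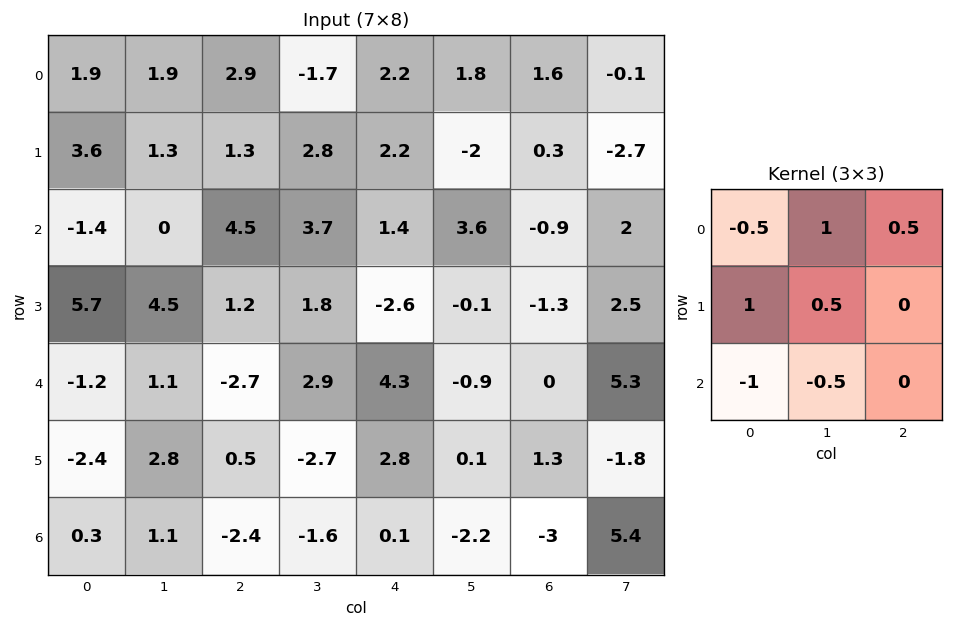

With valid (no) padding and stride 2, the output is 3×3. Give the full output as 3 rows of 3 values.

8.05 -5.7 -0.5
11.55 5.5 -4.05
-1.5 8.75 0.8

Output[0,0]: The receptive field on the input at this output position is [1.9 1.9 2.9 / 3.6 1.3 1.3 / -1.4 0 4.5]. Elementwise product with the kernel and sum: 1.9·-0.5 + 1.9·1 + 2.9·0.5 + 3.6·1 + 1.3·0.5 + -1.4·-1 + 0·-0.5.
Output[0,1]: The receptive field on the input at this output position is [2.9 -1.7 2.2 / 1.3 2.8 2.2 / 4.5 3.7 1.4]. Elementwise product with the kernel and sum: 2.9·-0.5 + -1.7·1 + 2.2·0.5 + 1.3·1 + 2.8·0.5 + 4.5·-1 + 3.7·-0.5.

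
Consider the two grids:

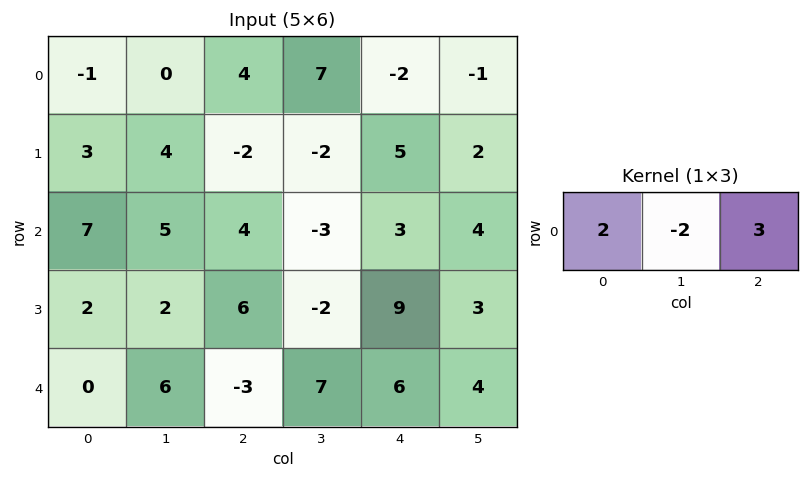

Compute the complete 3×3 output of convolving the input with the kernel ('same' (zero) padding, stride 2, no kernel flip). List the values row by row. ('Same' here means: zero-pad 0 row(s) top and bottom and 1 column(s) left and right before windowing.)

2 13 15
1 -7 0
18 39 14

Output[0,0]: The receptive field on the zero-padded input at this output position is [0 -1 0]. Elementwise product with the kernel and sum: 0·2 + -1·-2 + 0·3.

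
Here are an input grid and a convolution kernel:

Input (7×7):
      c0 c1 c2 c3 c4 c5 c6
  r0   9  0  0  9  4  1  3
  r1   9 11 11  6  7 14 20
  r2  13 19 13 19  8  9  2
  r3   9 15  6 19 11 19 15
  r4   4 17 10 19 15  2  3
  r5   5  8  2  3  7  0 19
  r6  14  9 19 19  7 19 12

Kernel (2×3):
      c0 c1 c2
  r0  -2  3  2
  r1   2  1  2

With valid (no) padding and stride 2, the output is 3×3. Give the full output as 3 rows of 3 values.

Output[0,0]: The receptive field on the input at this output position is [9 0 0 / 9 11 11]. Elementwise product with the kernel and sum: 9·-2 + 0·3 + 0·2 + 9·2 + 11·1 + 11·2.

33 77 69
102 100 86
85 88 34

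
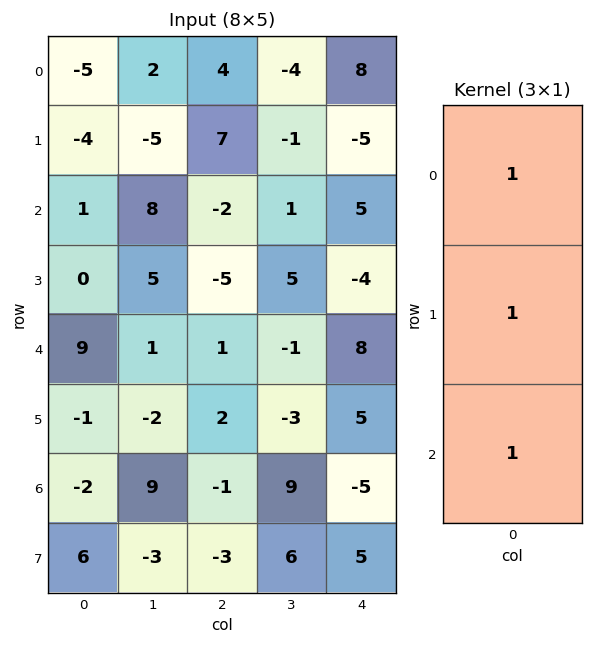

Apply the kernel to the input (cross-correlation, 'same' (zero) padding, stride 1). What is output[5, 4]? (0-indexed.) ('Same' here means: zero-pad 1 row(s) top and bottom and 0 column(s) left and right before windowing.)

8

The receptive field on the zero-padded input at this output position is [8 / 5 / -5]. Elementwise product with the kernel and sum: 8·1 + 5·1 + -5·1.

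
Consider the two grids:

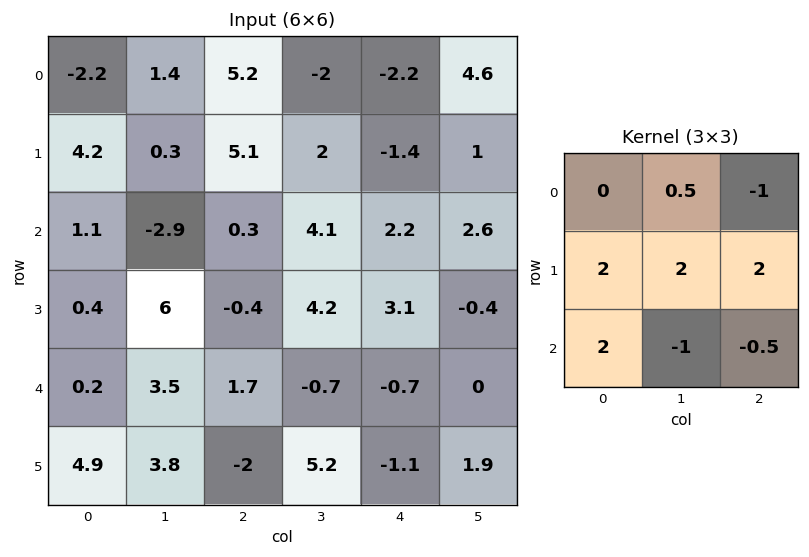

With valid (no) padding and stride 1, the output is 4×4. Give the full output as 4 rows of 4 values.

19.65 11.25 8 2.2
-12.95 13.85 9.05 21.6
6.3 21.3 18.1 11.6
21.2 11.6 -9.05 9.7

Output[0,0]: The receptive field on the input at this output position is [-2.2 1.4 5.2 / 4.2 0.3 5.1 / 1.1 -2.9 0.3]. Elementwise product with the kernel and sum: 1.4·0.5 + 5.2·-1 + 4.2·2 + 0.3·2 + 5.1·2 + 1.1·2 + -2.9·-1 + 0.3·-0.5.
Output[0,1]: The receptive field on the input at this output position is [1.4 5.2 -2 / 0.3 5.1 2 / -2.9 0.3 4.1]. Elementwise product with the kernel and sum: 5.2·0.5 + -2·-1 + 0.3·2 + 5.1·2 + 2·2 + -2.9·2 + 0.3·-1 + 4.1·-0.5.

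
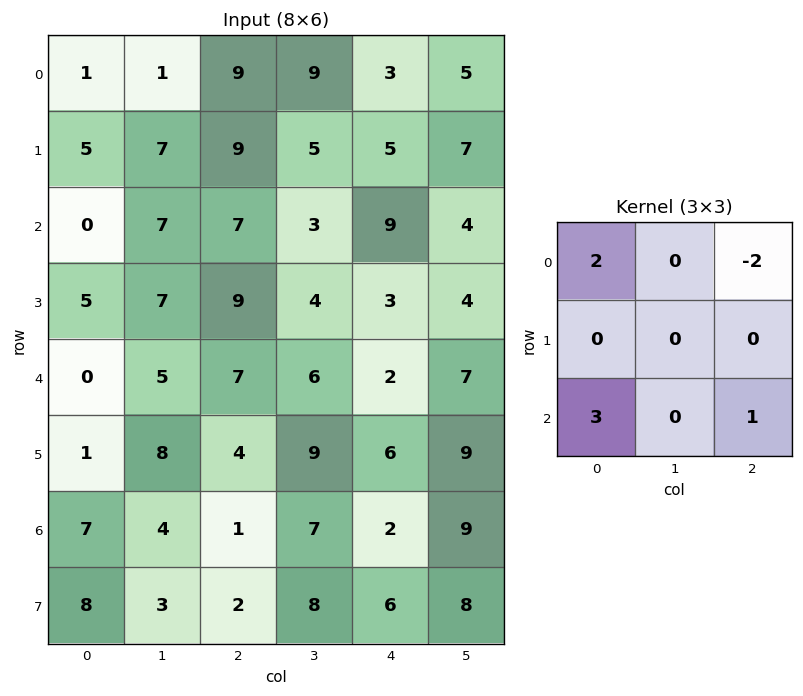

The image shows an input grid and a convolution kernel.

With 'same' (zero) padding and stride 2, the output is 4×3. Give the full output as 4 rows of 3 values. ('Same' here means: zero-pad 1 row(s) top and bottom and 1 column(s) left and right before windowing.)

Output[0,0]: The receptive field on the zero-padded input at this output position is [0 0 0 / 0 1 1 / 0 5 7]. Elementwise product with the kernel and sum: 0·2 + 0·-2 + 0·3 + 7·1.
Output[0,1]: The receptive field on the zero-padded input at this output position is [0 0 0 / 1 9 9 / 7 9 5]. Elementwise product with the kernel and sum: 0·2 + 0·-2 + 7·3 + 5·1.

7 26 22
-7 29 12
-6 39 36
-13 15 32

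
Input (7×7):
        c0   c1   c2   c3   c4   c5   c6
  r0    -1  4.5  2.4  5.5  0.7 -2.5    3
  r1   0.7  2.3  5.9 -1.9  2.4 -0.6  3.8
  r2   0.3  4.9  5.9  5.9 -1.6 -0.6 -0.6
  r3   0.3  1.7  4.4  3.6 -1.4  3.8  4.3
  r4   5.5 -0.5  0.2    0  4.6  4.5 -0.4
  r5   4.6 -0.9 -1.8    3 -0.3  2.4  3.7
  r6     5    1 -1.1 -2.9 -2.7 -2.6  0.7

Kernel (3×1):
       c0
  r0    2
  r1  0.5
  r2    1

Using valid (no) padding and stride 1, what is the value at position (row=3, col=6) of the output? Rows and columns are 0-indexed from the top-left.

12.1

The receptive field on the input at this output position is [4.3 / -0.4 / 3.7]. Elementwise product with the kernel and sum: 4.3·2 + -0.4·0.5 + 3.7·1.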